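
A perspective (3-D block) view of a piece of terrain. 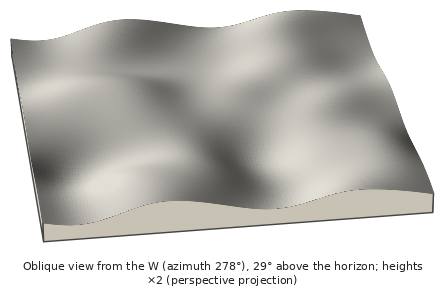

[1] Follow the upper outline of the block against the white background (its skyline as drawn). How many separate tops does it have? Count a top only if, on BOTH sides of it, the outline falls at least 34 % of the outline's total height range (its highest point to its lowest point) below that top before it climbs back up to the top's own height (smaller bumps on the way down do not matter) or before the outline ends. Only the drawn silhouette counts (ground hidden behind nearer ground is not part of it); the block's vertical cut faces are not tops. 0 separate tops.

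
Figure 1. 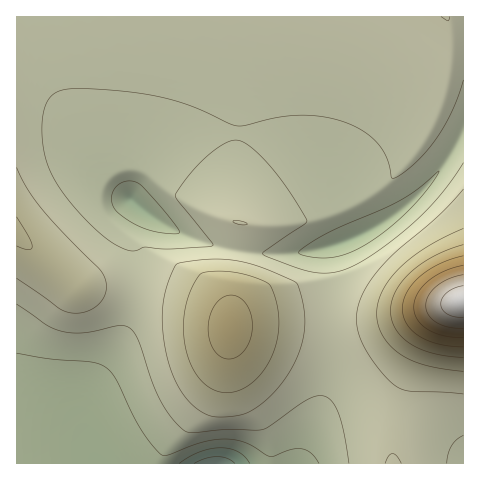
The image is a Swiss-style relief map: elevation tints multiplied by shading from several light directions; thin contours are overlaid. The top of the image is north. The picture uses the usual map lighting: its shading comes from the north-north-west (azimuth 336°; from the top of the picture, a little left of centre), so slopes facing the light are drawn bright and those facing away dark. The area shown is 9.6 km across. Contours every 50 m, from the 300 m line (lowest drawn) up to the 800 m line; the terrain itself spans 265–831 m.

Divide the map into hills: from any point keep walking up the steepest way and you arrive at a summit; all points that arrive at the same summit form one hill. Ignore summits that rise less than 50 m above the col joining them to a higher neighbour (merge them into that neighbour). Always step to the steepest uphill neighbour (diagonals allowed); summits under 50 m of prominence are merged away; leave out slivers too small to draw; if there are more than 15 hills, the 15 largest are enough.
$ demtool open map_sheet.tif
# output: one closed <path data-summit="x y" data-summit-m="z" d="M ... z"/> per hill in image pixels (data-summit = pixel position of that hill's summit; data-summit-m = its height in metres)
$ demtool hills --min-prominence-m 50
<path data-summit="463 301" data-summit-m="831" d="M463 16l-447 1 0 19 13 3 13 13 39 94 15 26 12 12 23 15 22 19 40 21 43 11 50 4 45-8 3 28-3 38 0 59-9 35-22 58 164-1z"/><path data-summit="230 328" data-summit-m="617" d="M146 212l-12 27 3 40-7 39-16 36-28 42-5 13 3 23 12 30 2 2 201 0 21-54 11-39 0-59 3-31-3-35-45 8-50-4-49-14-27-14z"/><path data-summit="17 232" data-summit-m="556" d="M22 37l-6 1 0 404 60 1 7 2 7 6-9-28 0-14 5-13 28-42 16-36 7-39-3-40 12-26-15-14-23-15-12-12-15-26-39-94-9-10z"/>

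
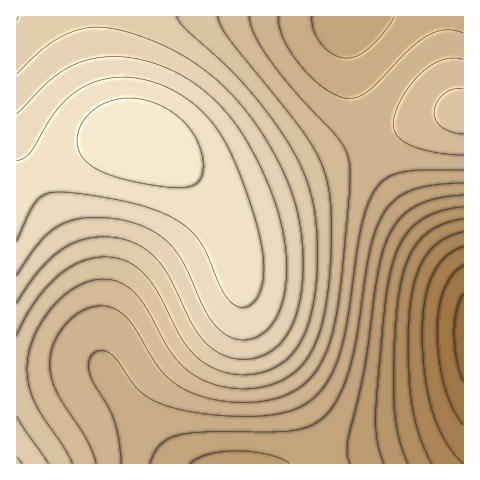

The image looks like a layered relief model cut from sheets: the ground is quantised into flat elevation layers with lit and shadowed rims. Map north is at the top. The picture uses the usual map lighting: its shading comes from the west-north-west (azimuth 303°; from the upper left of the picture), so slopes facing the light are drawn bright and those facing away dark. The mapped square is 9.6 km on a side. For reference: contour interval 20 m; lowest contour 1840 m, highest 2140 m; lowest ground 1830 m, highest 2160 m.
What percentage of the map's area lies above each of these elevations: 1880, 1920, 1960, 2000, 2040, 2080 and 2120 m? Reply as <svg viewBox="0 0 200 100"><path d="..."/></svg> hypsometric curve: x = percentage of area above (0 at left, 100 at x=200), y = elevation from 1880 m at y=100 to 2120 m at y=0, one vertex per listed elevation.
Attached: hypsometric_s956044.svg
<svg viewBox="0 0 200 100"><path d="M193 100l-8-17-11-16-31-17-47-17-33-16-35-17"/></svg>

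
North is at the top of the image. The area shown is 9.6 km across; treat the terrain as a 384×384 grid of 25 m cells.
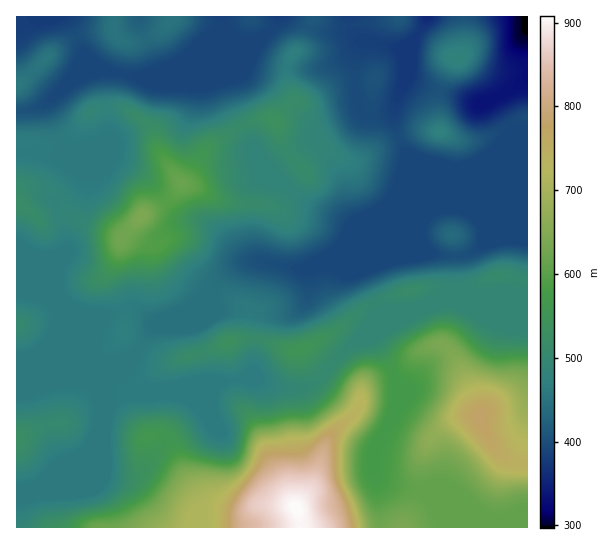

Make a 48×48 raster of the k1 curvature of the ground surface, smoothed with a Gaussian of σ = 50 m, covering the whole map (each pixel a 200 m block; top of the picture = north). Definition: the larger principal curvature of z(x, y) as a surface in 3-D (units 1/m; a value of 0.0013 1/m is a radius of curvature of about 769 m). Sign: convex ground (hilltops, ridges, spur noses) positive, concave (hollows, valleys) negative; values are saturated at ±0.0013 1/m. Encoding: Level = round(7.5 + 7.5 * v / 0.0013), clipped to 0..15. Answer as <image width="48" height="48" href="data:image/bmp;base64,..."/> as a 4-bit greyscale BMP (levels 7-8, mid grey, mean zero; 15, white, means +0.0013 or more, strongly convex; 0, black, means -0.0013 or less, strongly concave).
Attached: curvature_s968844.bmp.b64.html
<image width="48" height="48" href="data:image/bmp;base64,Qk32BAAAAAAAAHYAAAAoAAAAMAAAADAAAAABAAQAAAAAAIAEAAATCwAAEwsAABAAAAAAAAAAAAAAABEREQAiIiIAMzMzAERERABVVVUAZmZmAHd3dwCIiIgAmZmZAKqqqgC7u7sAzMzMAN3d3QDu7u4A////AImrzv/9uqmKh3e6d3mqmbupiJh3d3iIh3mYiZmZmqmKmIm9qZmqiMuIiZiIeIiIh3iId3Z4iJmJmZqtypqqiuuHeJiId4iZh4iId3doh3mZmZqbyZmbvcd3d4iHd4iahoiIeHd3mHeaq8y62pmazJVneJmHd4iqmZmHd4d3qXebu7mJ2pqa7ZZ3eJqHd3ir3pmHeId3q4isqHVY7ah5/pd4iJund3jNuql3iIiIq4islmRI/ZmJ/6VniIvId3vrh6mYiYiIq7qrhmVa+7zL7+doiIrLiJ3IiKqqqpiJu7u5h3d9+IqYr/+ZiIisuryoiIiZqpiJqYmpiIiutnp1ev/6iIiLzLuph3eIiZh4mHiYiIrcdol1Z6/7mHh4mqq6h3eIiIiIh3iIiIq4d4h2do78mHdmipmrqHeIiIiIiIiId3iYd4iId538mHd3mqqqqYiIeIiHeJqYd3iYd4mZiJz+uYd4m7qJqoh3h3iIeIrMuYinZ5qZiIrLu7l4nLl4mYiId3iIiIms3cqneby6mIiXit65vadnh5iIh3iJiImIit7d3u3e2oh3eb3+24dnd6mIh3iImHd3d5vLqYeL3sh3iIisyod3d6qYiId4mHd3d4iYiId3ityHeHeKuYd3d5mYiIh4iIiIh3eIiZh2eK3Jd4iImId3iIiIiJmId5iIh4mZmZmHiYney6mIiIiHeIh4iruYZ5iIiImYiImIiIeKzv/bmZmHiId4iqvJd5mHeIiIeIh3iHd4iavd3e7su4iIiHnMiJqHeIh3d4h3iId4iIiIiInO24iId2i9qryniYd3d4iIiIh3iId3iHeKl3iYdni9qZrLuoeHd4mYiIiIh4iJqpeIh2i5h5rMuYiruYd3eJqZmYd4h4ibzLh4h3rJmqq83amIiHd3eKqZmHd4iHiKqpiIiKyomoiYvtqId4maqqmIh3eIiIiIiIiIiKl3mHd2nbu6ic3Lu6mZh3iIiIh4iIiIeJiJl3d3rJm7vcl3iIiZmYmZiIh4eIiHeKqZh3d4moi8uod3d3ibqYmZiIiIeIiIeIiIh3d3eIrrmoeIh3iqmImYiIeHiIiIiIiHd4h3Z57Zm4eHiIqomKqpiHiIiIiId4iIiIh3eM+YnLh3eJqHirqqqHiYmqmId6qpiIh3aNx2m8uXaKp3m5d5qZrM7tyoh6qqqph3esqHiKvLmbmHqnZoiJvN25rLiId4rMmJz9u6h3ms3LmIuHd4h4mbx1V6y5h3it3N/IiZh3iJq6qbqHeJh4iKt1Z4mrmHeKu8p2eId3iHearLqYeJh4iJuGeIiMp3eImJiHeId3h2Z5uomYiJl3eJuYmIh7yoiIiIh4d3d4h3d6yWeIiJqIeZq6qZiIzqmHiIiIeIiHd3iKyXd3iJmIirvMqZmWjOqHiZqoiIh3d4iK3bqIeIiHibusyYiHiruYmru6qYd3eIeJvLmId4iIiqqayod4iImZqriJupiIiIiIiZh3iIiZmZmau5d4d3d4irh3m7y6qru5ibuqqqu8t3mZqIiA=="/>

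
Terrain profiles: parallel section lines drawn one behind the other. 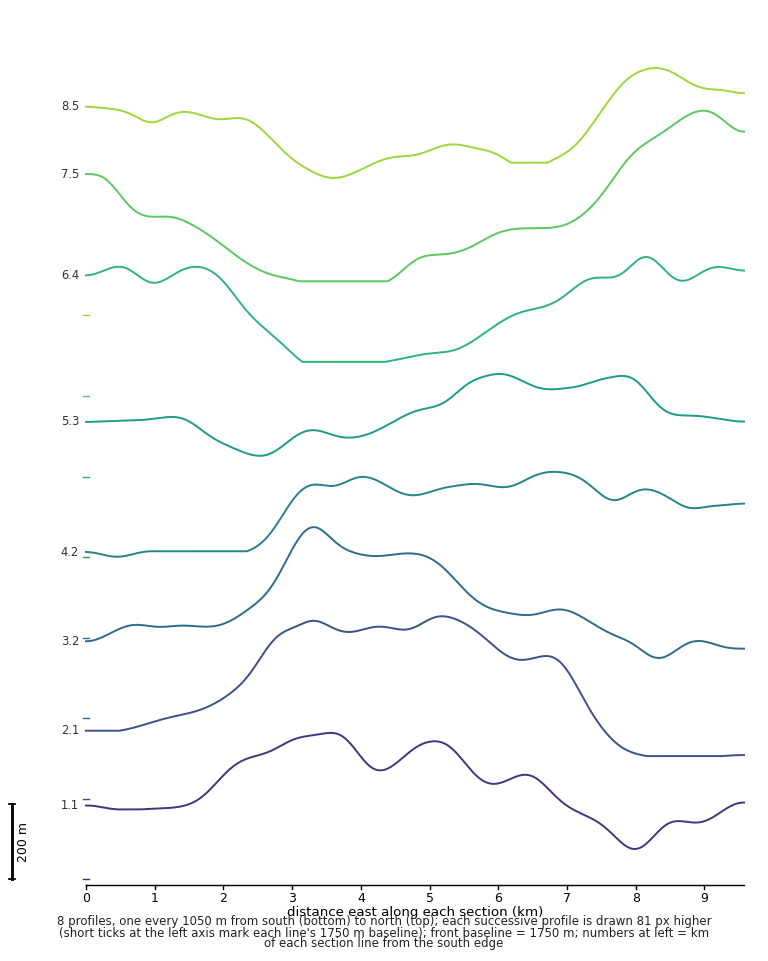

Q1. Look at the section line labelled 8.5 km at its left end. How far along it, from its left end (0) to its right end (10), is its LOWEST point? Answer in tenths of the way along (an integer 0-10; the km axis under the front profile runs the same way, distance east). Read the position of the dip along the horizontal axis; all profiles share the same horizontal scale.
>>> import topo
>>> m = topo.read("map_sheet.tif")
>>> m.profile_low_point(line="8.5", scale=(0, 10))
4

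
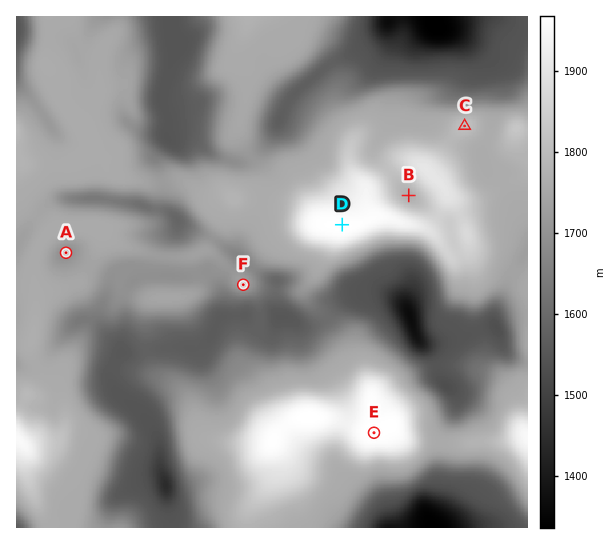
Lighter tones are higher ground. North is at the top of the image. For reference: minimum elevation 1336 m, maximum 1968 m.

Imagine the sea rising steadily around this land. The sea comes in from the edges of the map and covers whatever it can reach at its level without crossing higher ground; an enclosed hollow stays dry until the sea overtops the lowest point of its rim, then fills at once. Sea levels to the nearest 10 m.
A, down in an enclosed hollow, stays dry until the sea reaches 1740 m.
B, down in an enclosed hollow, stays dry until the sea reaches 1810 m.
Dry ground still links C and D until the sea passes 1790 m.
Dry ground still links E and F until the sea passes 1710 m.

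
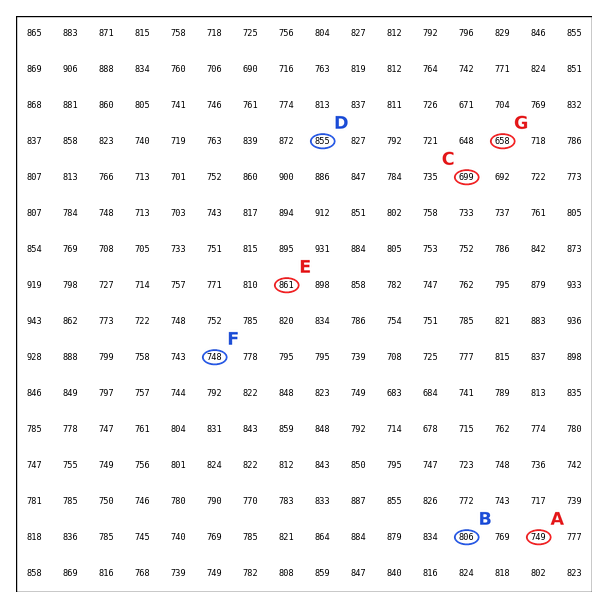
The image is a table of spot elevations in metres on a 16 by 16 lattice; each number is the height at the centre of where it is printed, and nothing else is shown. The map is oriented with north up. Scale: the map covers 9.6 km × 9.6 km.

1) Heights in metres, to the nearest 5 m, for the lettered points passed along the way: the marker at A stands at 750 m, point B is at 805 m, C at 700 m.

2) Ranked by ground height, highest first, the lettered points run E D F G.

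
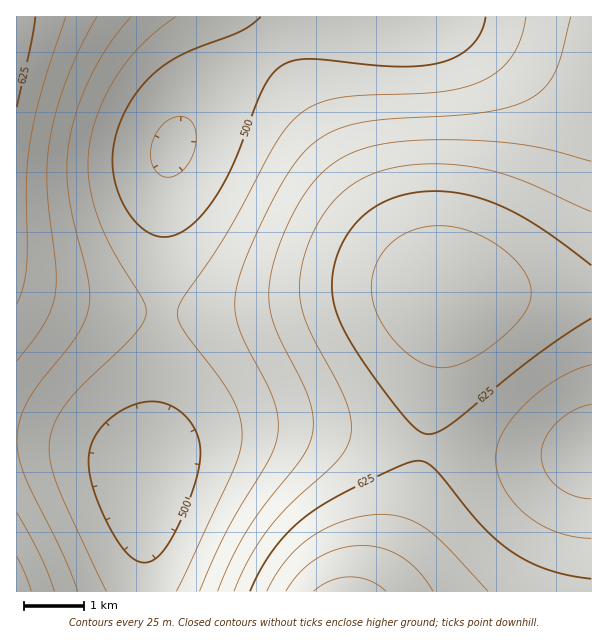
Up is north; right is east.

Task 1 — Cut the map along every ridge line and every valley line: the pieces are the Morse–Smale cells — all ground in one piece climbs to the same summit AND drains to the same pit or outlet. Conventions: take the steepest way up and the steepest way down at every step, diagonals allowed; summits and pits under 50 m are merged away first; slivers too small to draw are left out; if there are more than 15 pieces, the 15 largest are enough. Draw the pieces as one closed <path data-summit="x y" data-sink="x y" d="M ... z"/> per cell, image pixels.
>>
<path data-summit="347 591" data-sink="173 147" d="M591 16l-270 0-28 12-42 28-18 16-45 47-16 28-6 29-6 193-6 59-9 45-1 119 227 0 2-2 23-42 18-50 14-73 18-129 69-4 77 1z"/><path data-summit="17 21" data-sink="173 147" d="M320 16l-304 1 1 423 21 0 43 6 41 12 15 8 7 8 2-3 12-82 4-47 2-148 4-29 4-18 8-15 20-28 33-32 45-35z"/><path data-summit="347 591" data-sink="591 450" d="M570 292l-55 0-69 4-18 129-14 73-18 50-24 44 220-1 0-297z"/><path data-summit="17 591" data-sink="173 147" d="M38 440l-22 1 0 150 127 1 2-118-8-8-27-12-29-8z"/>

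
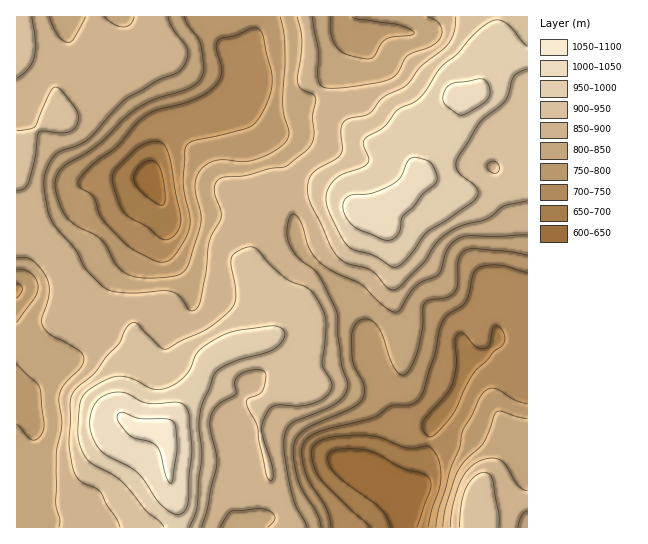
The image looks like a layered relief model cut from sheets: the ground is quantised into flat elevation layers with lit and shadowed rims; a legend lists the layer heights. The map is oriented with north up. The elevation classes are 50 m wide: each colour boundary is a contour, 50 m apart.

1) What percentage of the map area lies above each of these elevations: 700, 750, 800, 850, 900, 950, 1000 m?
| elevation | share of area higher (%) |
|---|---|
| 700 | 94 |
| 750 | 83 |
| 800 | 72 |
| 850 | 55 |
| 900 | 30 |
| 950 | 15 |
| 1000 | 5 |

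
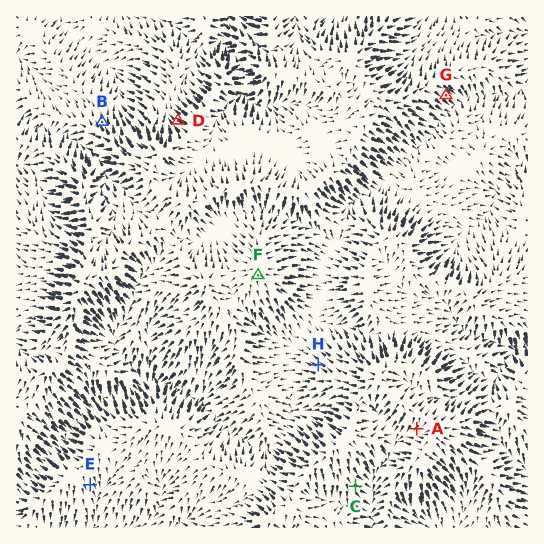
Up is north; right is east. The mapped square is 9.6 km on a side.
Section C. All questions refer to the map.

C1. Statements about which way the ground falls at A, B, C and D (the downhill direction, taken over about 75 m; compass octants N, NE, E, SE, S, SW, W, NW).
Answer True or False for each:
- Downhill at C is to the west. False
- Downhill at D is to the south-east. False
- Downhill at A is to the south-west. True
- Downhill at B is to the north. True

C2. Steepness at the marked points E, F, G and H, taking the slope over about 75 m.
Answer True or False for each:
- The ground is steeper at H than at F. True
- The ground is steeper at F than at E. False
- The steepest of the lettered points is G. True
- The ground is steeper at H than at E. True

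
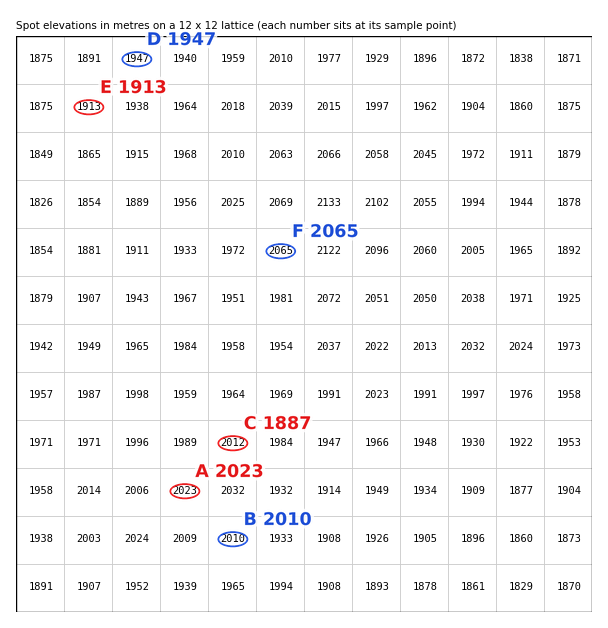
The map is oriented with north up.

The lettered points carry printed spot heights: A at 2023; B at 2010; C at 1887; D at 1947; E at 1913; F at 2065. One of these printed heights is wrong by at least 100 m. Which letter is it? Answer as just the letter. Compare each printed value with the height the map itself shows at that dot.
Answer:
C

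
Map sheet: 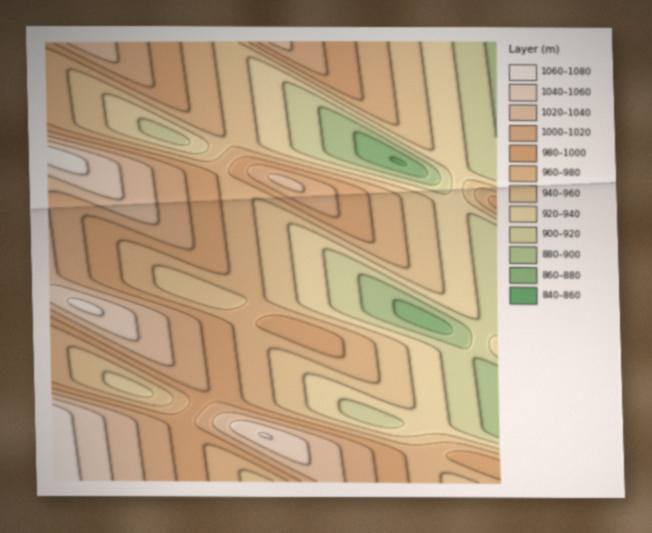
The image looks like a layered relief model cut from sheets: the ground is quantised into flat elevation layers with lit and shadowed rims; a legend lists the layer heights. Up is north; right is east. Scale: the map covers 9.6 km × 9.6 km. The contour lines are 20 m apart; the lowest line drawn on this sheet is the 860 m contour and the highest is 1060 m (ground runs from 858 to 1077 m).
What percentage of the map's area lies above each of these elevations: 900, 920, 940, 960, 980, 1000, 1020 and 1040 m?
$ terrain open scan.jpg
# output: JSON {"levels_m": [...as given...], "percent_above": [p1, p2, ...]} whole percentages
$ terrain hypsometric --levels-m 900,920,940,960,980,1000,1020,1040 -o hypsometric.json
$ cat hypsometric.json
{"levels_m": [900, 920, 940, 960, 980, 1000, 1020, 1040], "percent_above": [95, 85, 72, 56, 38, 23, 12, 6]}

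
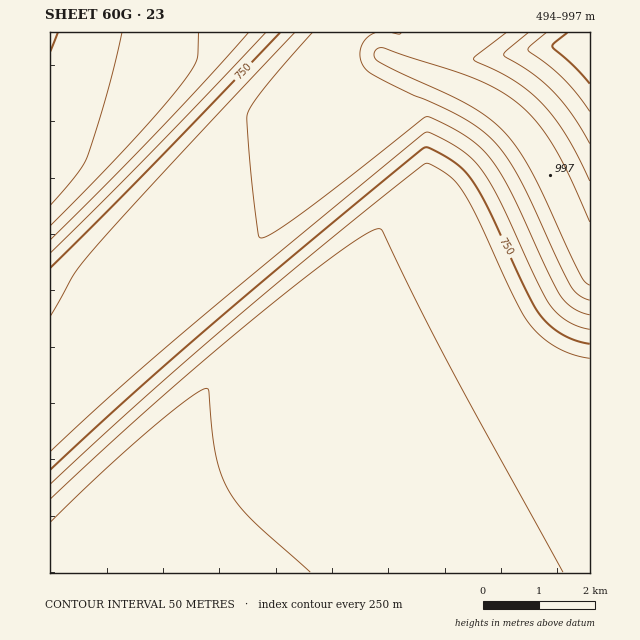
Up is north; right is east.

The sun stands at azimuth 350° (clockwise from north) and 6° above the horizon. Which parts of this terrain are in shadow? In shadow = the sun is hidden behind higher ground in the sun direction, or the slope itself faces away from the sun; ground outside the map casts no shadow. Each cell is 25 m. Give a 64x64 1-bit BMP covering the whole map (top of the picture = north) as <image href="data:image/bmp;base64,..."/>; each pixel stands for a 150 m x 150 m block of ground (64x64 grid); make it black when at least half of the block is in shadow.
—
<image width="64" height="64" href="data:image/bmp;base64,Qk0+AgAAAAAAAD4AAAAoAAAAQAAAAEAAAAABAAEAAAAAAAACAAATCwAAEwsAAAIAAAAAAAAA////AAAAAAAAAAAAAAAAAAAAAAAAAAAAIAAAAAAAAABwAAAAAAAAAHwAAAAAAAAAfgAAAAAAAAD/AAAAAAAAAP+AAAAAAAAA/8AAAAAAAAD/4AAAAAAAAP/wAAAAAAAA//gAAAAAAAD//gAAAAAAAP//AAAAAAAA//+AAAAAAAB//8AAAAAAAD//4AAAAAAAH//wAAAAAAAP//gAAAAAAAf//AAAAAAAA///AAAAAAAB//+AAAAAAQD//8AAAAADAH//4AAAAAcAP//wAAAADwAP//gAAAAfAAf//AAAAD8AA//+AAAAfwAB//8AAAB/AAD//4AAAD8AAH//wAAAHwAAP//wAAAPAAAf//gAAAcAAA///AAAAwAAB//+AAABAAAD//8AAAAAAAH//4AAAAAAAH//wAAAAAAAP//gIAAAAAAf//DwAAAAAA////AAAAAAB///8AAAAAAD///4AAAAAAH///gAAAAAAP//+AAAAAAAf//8AAAAAAA///wAAAAAAB///AAAAAAAD//8AAAAAAAD//wAAAAAAAH//gAAAAAAAP/+AAAAAAAAf/4AAAAAAAA//AAAAAAAAB/4AAAAAAAAP/AAAAAAAAD/wAAAAAAAAf8AAAAAAAAD+AAAAAAAAAPgAAAAAAAAAwAAAAAAAAAAAB/AAAAAAAAAD/wAAAAAAAAH/A=="/>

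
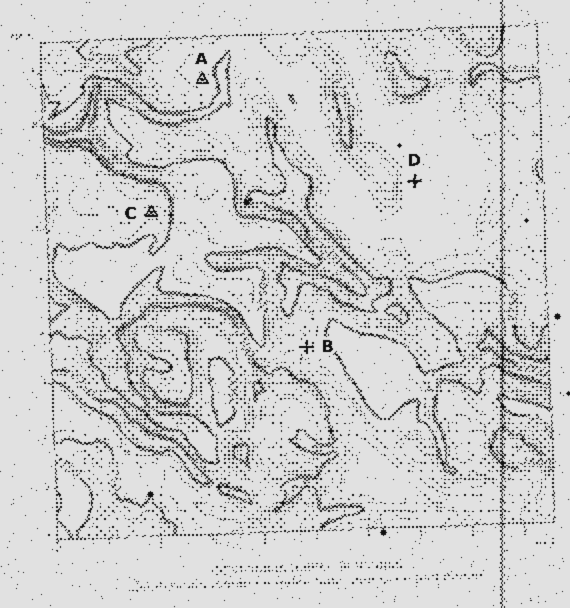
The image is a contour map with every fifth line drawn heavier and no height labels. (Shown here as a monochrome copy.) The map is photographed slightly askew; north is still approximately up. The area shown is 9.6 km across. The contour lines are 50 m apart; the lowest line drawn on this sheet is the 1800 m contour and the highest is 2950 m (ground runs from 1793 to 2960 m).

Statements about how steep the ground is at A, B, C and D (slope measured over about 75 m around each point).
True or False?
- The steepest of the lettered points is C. False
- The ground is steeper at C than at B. False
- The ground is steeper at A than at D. True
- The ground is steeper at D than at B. False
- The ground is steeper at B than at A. True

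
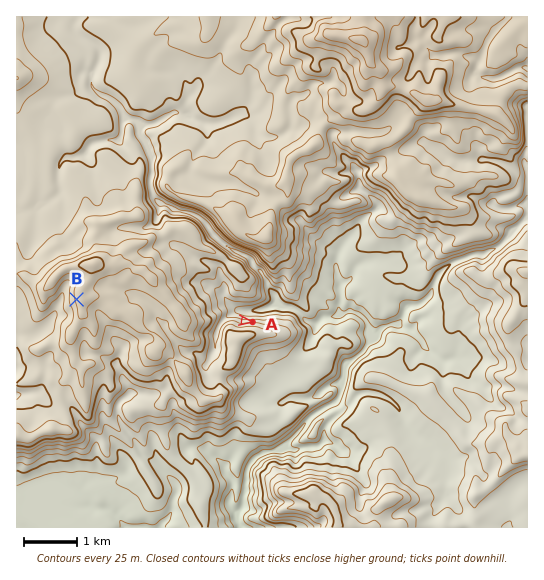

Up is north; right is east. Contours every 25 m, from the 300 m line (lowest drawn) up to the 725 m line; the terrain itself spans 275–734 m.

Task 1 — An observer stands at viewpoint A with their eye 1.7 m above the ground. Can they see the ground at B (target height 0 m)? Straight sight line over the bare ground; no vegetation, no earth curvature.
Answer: no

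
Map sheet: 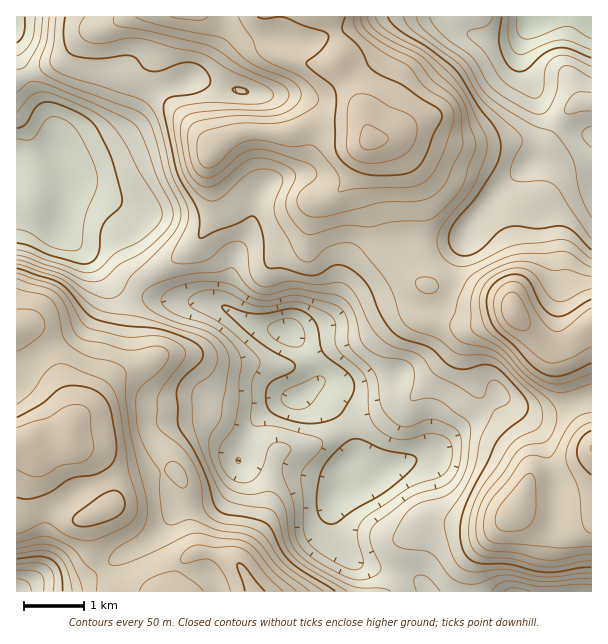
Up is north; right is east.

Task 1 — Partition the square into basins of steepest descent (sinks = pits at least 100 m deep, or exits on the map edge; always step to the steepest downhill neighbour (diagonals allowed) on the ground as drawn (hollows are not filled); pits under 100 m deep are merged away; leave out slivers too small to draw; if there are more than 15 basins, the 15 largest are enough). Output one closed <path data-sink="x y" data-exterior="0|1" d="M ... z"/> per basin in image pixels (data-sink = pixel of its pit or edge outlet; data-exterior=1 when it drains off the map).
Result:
<path data-sink="288 332" data-exterior="0" d="M357 124l-48 2-18 7-48-1-18 7-14 13-3 10 0 12 6 24-2 18-14 26-9 8-42 26-11 11-6 18-3 37-5 20-28 39-22 24 0 18 6 7 14 7 8 10 9 18 4 19 9-20 24-9 18-5 12 0 6 12 2 34 10 35 19 2 21 7 10 12 10 20 337 0 1-80-31 2-31-3-12-4 12-31 0-12-2-9-18-29-29-31-11-23-2-19 1-11 5-9 6-5 33-15 1-2-7-7-21-3-22 0-29-13-12-4-9-6-22-21-12-20-12-40 2-60-3-6z"/><path data-sink="530 24" data-exterior="0" d="M591 16l-323 1 3 25 7 12 33 10 24-2 19 31 7 15 9 29-2 60 12 40 6 12 28 29 9 6 12 4 29 13 22 0 21 3 22 26 17 13 18 0 11-6-15 14 0 6 17 50 14 29z"/><path data-sink="17 162" data-exterior="1" d="M267 16l-141 0-18 10-16 5-8 5-21 24-47 20 0 249 7 2 8 8 27 38 10 25 4 22 22-23 28-39 5-20 3-37 6-18 11-11 42-26 17-22 8-16 0-14-6-24 0-12 3-10 14-13 18-7 48 1 18-7 12-2 36 0 10 5-6-21-25-45-25 1-33-10-7-12z"/><path data-sink="17 591" data-exterior="1" d="M27 445l-11 1 0 145 107 1-11-8-18-27-6-33 2-6-12 0-6-2-12-13-10-14-13-31z"/><path data-sink="17 26" data-exterior="1" d="M125 16l-108 0-1 62 2 1 45-19 21-24 8-5 16-5z"/>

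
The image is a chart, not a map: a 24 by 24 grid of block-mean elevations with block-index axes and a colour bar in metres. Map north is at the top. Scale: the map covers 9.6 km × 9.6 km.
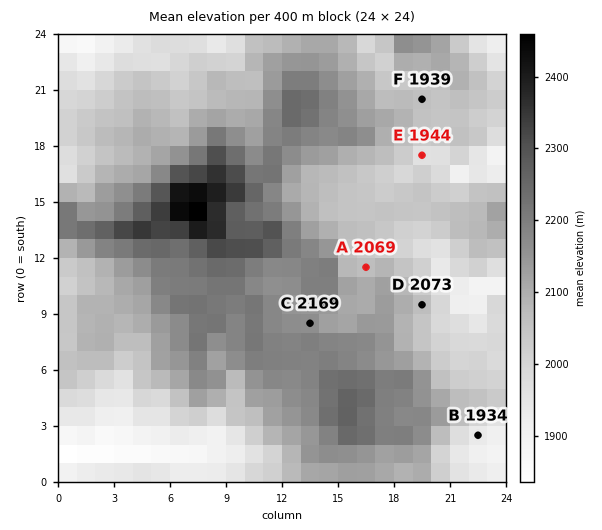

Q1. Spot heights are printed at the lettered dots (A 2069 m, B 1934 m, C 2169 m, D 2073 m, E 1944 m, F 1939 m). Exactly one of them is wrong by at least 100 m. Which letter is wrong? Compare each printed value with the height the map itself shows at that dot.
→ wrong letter F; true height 2064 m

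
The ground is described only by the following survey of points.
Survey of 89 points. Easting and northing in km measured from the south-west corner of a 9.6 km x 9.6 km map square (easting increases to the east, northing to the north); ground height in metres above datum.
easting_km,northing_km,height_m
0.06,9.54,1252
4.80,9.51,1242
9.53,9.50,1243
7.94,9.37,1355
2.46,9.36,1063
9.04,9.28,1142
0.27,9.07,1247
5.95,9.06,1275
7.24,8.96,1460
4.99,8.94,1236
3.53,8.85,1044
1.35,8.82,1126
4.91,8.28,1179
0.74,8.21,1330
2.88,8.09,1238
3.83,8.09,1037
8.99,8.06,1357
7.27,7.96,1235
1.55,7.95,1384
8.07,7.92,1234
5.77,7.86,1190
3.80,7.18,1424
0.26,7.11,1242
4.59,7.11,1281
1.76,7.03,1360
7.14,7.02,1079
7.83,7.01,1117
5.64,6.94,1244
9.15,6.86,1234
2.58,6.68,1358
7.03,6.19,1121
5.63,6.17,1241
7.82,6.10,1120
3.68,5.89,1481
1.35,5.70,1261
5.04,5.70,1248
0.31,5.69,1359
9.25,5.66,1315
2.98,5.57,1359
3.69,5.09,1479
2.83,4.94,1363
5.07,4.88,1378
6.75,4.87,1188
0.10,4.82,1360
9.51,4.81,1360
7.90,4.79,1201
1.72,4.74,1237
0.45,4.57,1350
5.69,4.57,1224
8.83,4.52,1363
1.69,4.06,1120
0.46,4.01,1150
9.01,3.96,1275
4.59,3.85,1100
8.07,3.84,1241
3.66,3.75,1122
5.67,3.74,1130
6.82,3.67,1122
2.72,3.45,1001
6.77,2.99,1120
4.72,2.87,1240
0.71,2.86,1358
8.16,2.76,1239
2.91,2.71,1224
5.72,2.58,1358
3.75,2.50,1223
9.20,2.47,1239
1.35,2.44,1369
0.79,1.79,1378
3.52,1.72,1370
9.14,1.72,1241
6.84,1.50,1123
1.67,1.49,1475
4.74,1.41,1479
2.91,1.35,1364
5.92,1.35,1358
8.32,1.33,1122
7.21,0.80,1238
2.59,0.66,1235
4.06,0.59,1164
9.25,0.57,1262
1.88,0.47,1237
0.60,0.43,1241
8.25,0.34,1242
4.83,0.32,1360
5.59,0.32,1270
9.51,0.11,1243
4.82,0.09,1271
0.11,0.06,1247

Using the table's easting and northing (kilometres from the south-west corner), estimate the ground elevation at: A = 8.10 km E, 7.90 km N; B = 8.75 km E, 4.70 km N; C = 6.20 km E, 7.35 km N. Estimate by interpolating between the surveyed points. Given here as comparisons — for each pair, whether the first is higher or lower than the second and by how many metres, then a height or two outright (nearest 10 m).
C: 240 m lower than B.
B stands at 1360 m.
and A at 1230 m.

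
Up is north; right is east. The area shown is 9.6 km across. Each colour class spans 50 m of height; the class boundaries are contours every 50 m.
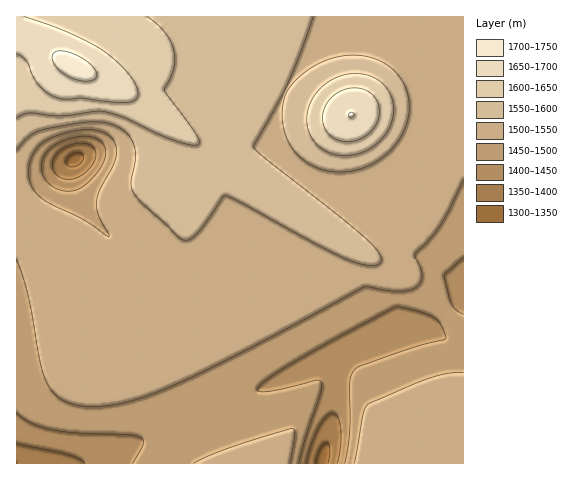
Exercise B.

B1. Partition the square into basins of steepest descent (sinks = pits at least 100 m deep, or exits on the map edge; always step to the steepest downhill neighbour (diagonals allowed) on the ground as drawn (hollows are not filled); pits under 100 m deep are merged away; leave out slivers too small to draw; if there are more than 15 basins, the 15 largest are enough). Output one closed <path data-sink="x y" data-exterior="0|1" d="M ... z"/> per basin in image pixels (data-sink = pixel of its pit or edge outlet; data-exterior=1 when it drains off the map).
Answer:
<path data-sink="322 460" data-exterior="0" d="M463 16l-447 1 1 20 18 3 33 24 62 29 29 21 13 15-1 10-8 15 0 11 5 17 15 36 3 18 0 17-8 28-8 13-19 21-1 18 11 32 38 89 7 10 258-1z"/><path data-sink="75 159" data-exterior="0" d="M24 37l-8 1 0 162 40 41 42 56 15 11 12 4 25 0 15-11 10-14 7-14 4-20 0-17-3-18-15-36-5-17 0-11 8-15 1-10-13-15-29-21-62-29-27-20z"/><path data-sink="17 463" data-exterior="1" d="M17 200l-1 263 188 1-51-121-3-24 5-8-9 3-15 0-15-5-12-7-17-17-31-44z"/>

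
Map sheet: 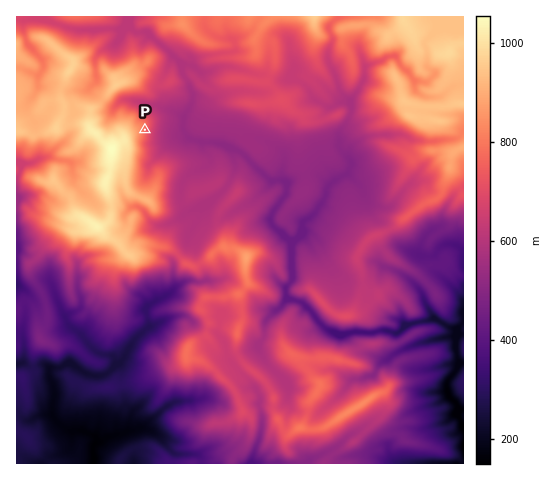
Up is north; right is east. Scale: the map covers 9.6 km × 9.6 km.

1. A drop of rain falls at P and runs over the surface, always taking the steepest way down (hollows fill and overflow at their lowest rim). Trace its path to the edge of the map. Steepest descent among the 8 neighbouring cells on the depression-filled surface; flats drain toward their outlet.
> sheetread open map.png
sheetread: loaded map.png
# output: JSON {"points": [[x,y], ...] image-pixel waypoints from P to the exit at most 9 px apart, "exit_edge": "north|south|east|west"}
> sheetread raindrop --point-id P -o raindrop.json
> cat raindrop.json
{"points": [[145, 130], [154, 130], [164, 130], [173, 130], [182, 130], [189, 138], [199, 141], [208, 143], [217, 144], [227, 145], [236, 150], [245, 157], [255, 166], [264, 174], [273, 181], [283, 181], [286, 189], [283, 199], [276, 208], [271, 217], [273, 227], [281, 235], [291, 244], [291, 253], [291, 263], [291, 272], [291, 281], [286, 291], [292, 299], [301, 302], [309, 309], [316, 319], [325, 328], [334, 332], [343, 333], [353, 333], [362, 333], [371, 333], [381, 330], [390, 332], [399, 332], [409, 326], [418, 322], [427, 320], [437, 320], [446, 326], [455, 329], [456, 339], [456, 348], [458, 357], [456, 367], [452, 376], [447, 385], [449, 395], [456, 404], [459, 413], [462, 423], [463, 426]], "exit_edge": "east"}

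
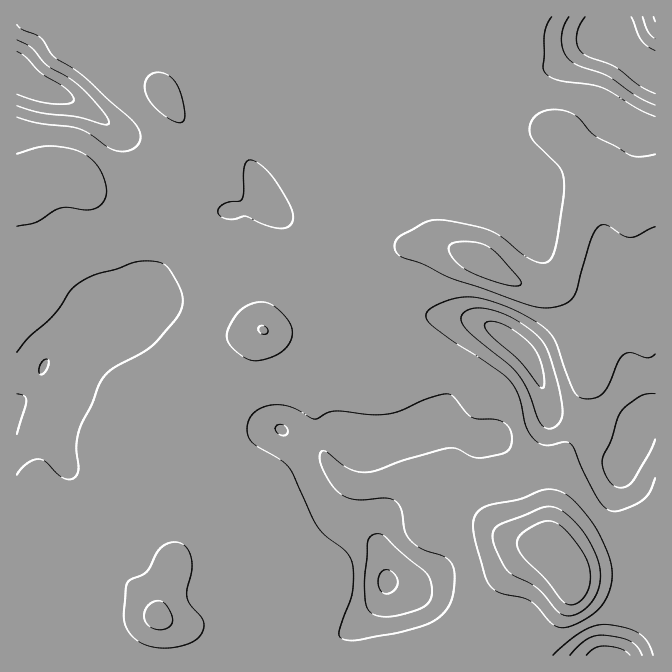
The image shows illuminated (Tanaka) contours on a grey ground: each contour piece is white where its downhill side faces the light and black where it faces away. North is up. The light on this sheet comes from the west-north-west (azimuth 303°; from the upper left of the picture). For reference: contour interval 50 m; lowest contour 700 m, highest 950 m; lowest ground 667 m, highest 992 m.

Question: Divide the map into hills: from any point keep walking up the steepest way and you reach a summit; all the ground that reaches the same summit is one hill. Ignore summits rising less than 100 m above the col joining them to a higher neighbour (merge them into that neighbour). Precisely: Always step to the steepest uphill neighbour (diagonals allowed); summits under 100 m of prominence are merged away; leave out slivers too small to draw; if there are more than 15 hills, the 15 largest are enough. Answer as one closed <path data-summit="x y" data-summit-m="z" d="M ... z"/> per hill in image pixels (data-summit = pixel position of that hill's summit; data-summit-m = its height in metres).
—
<path data-summit="482 262" data-summit-m="935" d="M609 16l-593 1 1 639 310 0 2-11 28-21 21-20 10-22-2-14-5-16-7-11-32-17-14-12-19-34-11-28-14-18 16 4 35-5 12 5 8 7 19 1 30-10 11-1 20-9 8-9 11-33 0-9-5-8 2-8 13-22 14-11 16 4 23 16 11 11 11 22 9 31 6 6 33 10 13 15 10 7 12 3 8 0 3-2 1-12 5-12 8-7 9-3 0-341-22-14-20-20-5-10z"/><path data-summit="555 554" data-summit-m="992" d="M485 324l-7 0-8 5-14 18-7 15 5 11-1 15-10 27-8 9-20 9-11 1-30 10-19-1-8-7-12-5-35 5-14-3 12 17 11 28 19 34 14 12 32 17 7 11 5 16 2 14-10 22-21 20-28 21-1 10 327 1 1-241-6-1-11 9-5 12-1 12-3 2-8 0-15-5-20-20-33-10-6-6-9-31-11-22-20-17z"/><path data-summit="655 17" data-summit-m="805" d="M655 16l-46 1 0 11 5 10 20 20 20 13 2-1z"/>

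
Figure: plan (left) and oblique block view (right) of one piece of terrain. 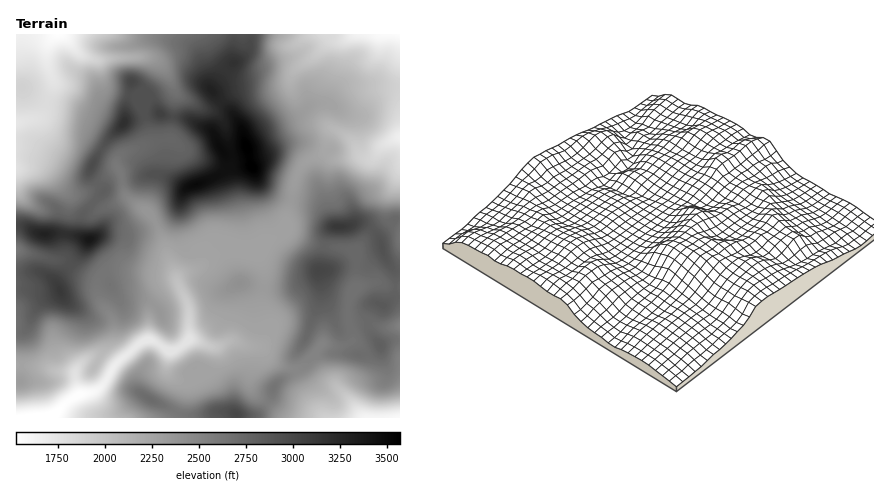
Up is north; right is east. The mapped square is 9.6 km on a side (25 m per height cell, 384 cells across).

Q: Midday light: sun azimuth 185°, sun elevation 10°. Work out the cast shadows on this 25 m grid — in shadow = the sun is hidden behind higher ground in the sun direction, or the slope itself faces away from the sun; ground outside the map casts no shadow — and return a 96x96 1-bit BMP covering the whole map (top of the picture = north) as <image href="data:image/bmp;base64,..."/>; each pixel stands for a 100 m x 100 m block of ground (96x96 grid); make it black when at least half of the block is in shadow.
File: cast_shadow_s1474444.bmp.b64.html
<image width="96" height="96" href="data:image/bmp;base64,Qk2+BAAAAAAAAD4AAAAoAAAAYAAAAGAAAAABAAEAAAAAAIAEAAATCwAAEwsAAAIAAAAAAAAA////AAAAAAAAAAAAAAAAAAAAAAAAAAAAAAAAeAAAAAAAAfAAAH+D/AAAAAAAAfwAAf///AAAAAAAAfwAD///+AAAAAAAAPwAP///+AAAAAAAAD4A////8AAAAAAAAAGD////8AAAAAAAAAH//4f/8AAAAAAAAAH//wH/44AAAAAAAAD//gD/48AAAAAAAAD//gB/w+AAAAAAAAB//gA/weAAAAAAAAB+H8AfgMAAAAAAAAB/v/BBAAAAAAAAAAA////gAAAAAAAAAAAf///gAAAAAAAAAAAf///gAAAAAAAAAAAP/P+AAAAAAAAAAAAH8H4AAAAAAAAAAAAB4DwAAAAAAAAAAAAAQAAAAAAAAAAAAAAAAAAAAAAAAAAAAAAAAAAAAAAAAAAAAAAAAAAAAAAAAAAAAAAAAAAAAAAAAAAAAAAAAAAAAAAAAAAAAAAAAAAAAAAAAAAAAAAAAAAAAAAAAAAAAAAAAAAAAAAAAAAAAAAAAAAAAAAAAAAAAAAAAAAAAAAAAAAAAAAAAAAAAAAAAAAAAAAAAAAAAAAAAAAAAAAAAAAAAAAAAAAAAAAAAAAAAAAAAAAAAAAAAAAAAAAAAAABwAAAAAAAAAAAAAAPwAAAAAAAAAAAAAD/AAAAAAAAAAAHAAD4AAAAAAAAAAf/AAAAAAAAAAAAAAfwAAAAAAAAAAAAAAfAAAAAAAAAAAAAAAeAAAAAAAAAAAAAAAMAAAAAAHAAAAAAAAAAAAAAB/wAAAAAAAAAAAAP//4AAAAAAAAAAAA///4AAAAAAAABwAD///4AAAAAAAAH8AD///8AAAAAAAAP/+D///8AAAAAAAAH//////4AAAAAAAAH//////4AAAAAAAAH//////gAAAAAAAAD/////+AAAAAAAAAD/////gAAAAAAAAAB3///+AAAAAAAAAAAP///+AAAAEAAAAAAP///+AAAAPwAAAAAf///+AAAAf8AAAAB//9/+AAAA/+AAAAD//9/8AAAA/+AAAAD//9/8AAAAf+AAAAB//9/8MAAAP8AAAAA//9/8OAAAP8AAAAAf/F/4HAAAH4AAAAAP/A/4HAAAHwAAMAAH+A/4HAAADgAAeAAAAAPwDAAAAAAA+AAAAABADAAAAAADfAAAAAAABAAAAAADPAAAAAAAAIAAAAACOAAAAAAAAMAAAHAOeAAAAAAAAMAAAfA/+AAAAAAAAEAAB/A/+AAAAAAAAAAA//B/+AAAAAAAAAAD/+D/+AAAAAAAAAAD/4D/+AAAAAAAAAAD/gD/+AAAAAAAAAAD/AB/+AAAAAAAAAABAAAP8AAAAAAAAAAGAAAB8AAAAAAAAAAfAAAAYAAAAAAAAAB/AAAAAAAAAAAABw//AAAAAAAAAAAAD//+AAAAAAAAAAAAP//+AAAAAAAAAAAAf//+AAAAAAAAAAAB///8AAAAAAAAAAAD/D/8AAAAYAAAAAADwB/4AAAAYAB8AAAHAA/gAAAAIAB/wAADAGfAAAAAAAAf4AAAA/+AAAAAAAAP4AAAA/8AAAAAAAAHwA="/>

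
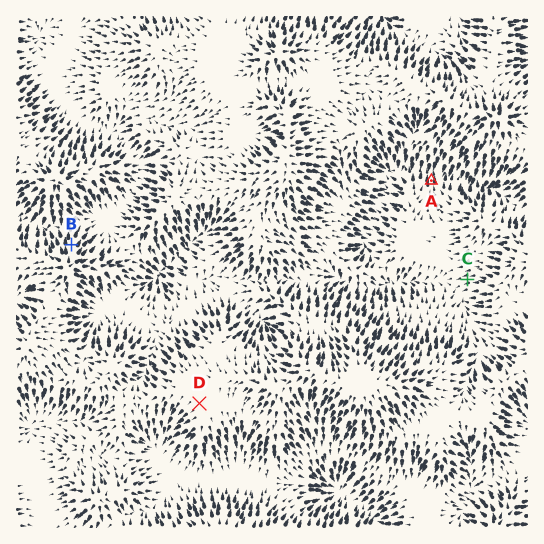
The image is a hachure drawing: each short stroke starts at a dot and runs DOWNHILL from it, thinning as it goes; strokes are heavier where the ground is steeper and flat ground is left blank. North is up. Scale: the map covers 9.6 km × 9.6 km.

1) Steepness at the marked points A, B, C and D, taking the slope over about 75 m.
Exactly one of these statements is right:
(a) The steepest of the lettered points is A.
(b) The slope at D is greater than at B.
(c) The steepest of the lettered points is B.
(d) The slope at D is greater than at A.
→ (c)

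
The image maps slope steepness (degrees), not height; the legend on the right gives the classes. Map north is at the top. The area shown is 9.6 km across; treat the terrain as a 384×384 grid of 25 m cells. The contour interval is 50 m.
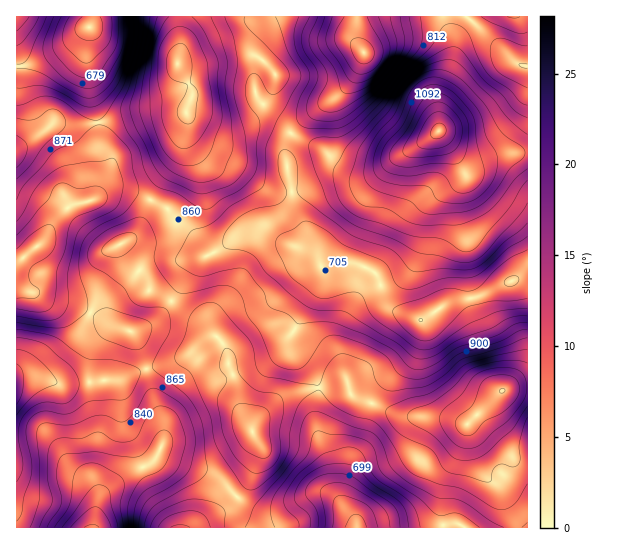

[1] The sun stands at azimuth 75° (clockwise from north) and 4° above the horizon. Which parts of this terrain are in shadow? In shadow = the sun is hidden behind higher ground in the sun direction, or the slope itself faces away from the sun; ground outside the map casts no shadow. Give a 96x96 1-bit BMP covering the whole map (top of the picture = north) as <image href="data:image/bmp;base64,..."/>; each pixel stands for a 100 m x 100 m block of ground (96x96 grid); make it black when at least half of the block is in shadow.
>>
<image width="96" height="96" href="data:image/bmp;base64,Qk2+BAAAAAAAAD4AAAAoAAAAYAAAAGAAAAABAAEAAAAAAIAEAAATCwAAEwsAAAIAAAAAAAAA////AAAAAAAD///4AAAD//////AB///4AAAD/////+AB///wAAAP/////+AB///wAAA//////8AB///wAAB//////8AB///4AAD//////8AD///+AOD//////4AD//////D//////wAD//////D//////gAH//////B//////AAD//////g/////4AAD//////w/////4AAD//////wf////4AAD//////wP////8AAD//////gP////+AAB//////gP////+AAA//////AP////8AAAH/////AH////8AAAB////+AH////8AAHg////+AD////8AAPgf///8AH////4AAPgOf//4AH////4AAPgCf//4AD/j///gAHAAP//4AD/g///4ADAAP//wAB/Af//8AAAAH//wAA/AP//8AAAAH/+AAA/AD//8AAAAH/+AAB+AB//4AAAAH/+AAD+AB//wAAAAH//AAP8AA//gAAAAP/fAAP8AAf+AAAAAf+PgAf8AAf8AAAAA/+HAAP4AAP4AAAAB//HAAP4AAP4AAAAD//gAAD4AAP4AAAAD//4AAAgAAP4PwAAD//4AAAAAAP4PwAAD//4AAAAAAP8PwAwD//wAAAAAAP8HgP4P//wAAAAAAD8AB/////wAAAAAAB8AD///8AAAAAAAAB8AD///8AAAAAAAAA8AD///8AAAAAAAAA8AD///4AAAAAAA+AcAD///wAAAAAMD+AcAP///AAAAAA///A8AP//+AAAAAB///H+AP//+AAAAAP////+AH//8AAAAA/////+AD//4AAAAH/////8AD//4AAAA//////8AD//4AAAf//////8AD//4AAA///////4AD//8AAA//////3wAB//8AAA//////xwAB//4AAD//////wAAB//+A////////4AAB////////////8AAD////////////8AAD/////////////4AD/////////////4AD/////////////8AD/////////////8AD/////7///////8AD/////w///////4AB/////gf/////P4AB/////AH/////HwAA/////AD/////DgAA////+AB/////gAAA////+AB/////8AAA////+AA/////8AAA////+AAf////8AAA////+AAf////+AAB/////AAP////+AAD////+AAH////+AAD////+AAB////+AAD////+AAA////8AAD////+AAAP///8AAD////+AAAH///8AAD////+AAAD///8AAD////8AA8B///4AAD////8AA8A///4AAD////8AB8Af//4AAD////8AA8AP//4AAD////8AA8AP//4AAD////8AAAAP//4AAD////8AAAAf//8AAD////4AAAAf//+AAZ////4AAAA////AB8P///4AAAA////AH4D///8AAAAf///AP4A///8AAAAH///Af4AP//4AAAAD//+B/wAD//4AAAAA//+D/wAA//4AAAAAP/+B/g="/>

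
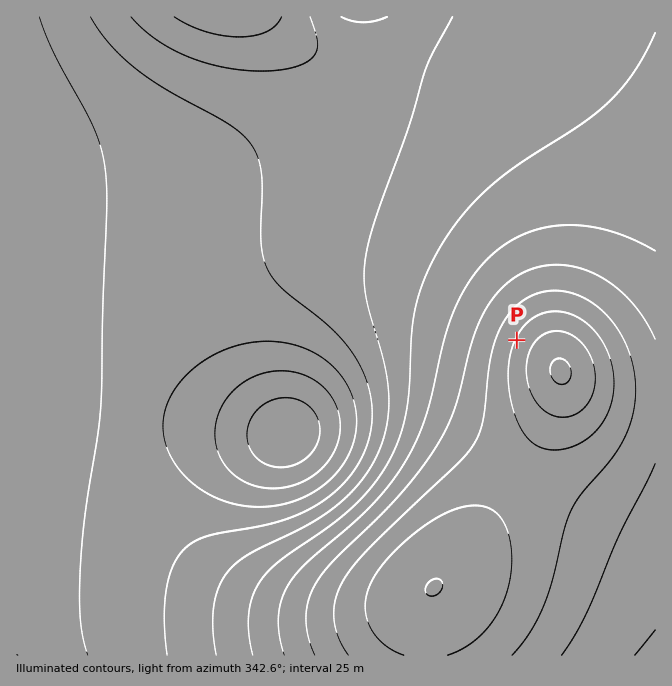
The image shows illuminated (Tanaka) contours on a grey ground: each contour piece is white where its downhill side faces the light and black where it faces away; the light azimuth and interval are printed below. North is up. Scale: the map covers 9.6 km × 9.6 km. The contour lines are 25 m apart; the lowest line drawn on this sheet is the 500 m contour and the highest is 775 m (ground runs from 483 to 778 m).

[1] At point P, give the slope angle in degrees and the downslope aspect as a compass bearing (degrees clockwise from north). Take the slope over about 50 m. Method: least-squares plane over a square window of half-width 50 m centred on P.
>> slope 5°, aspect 295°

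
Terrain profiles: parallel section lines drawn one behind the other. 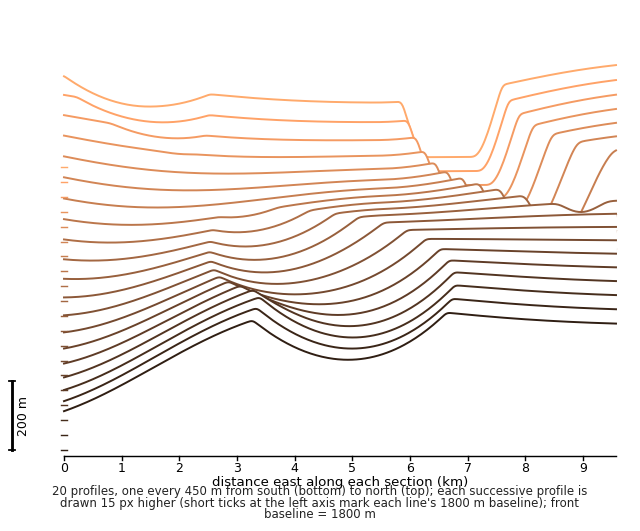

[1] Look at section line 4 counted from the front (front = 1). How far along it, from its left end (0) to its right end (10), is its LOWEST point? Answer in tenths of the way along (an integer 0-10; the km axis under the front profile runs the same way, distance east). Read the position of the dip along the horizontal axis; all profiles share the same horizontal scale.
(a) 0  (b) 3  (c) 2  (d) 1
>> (a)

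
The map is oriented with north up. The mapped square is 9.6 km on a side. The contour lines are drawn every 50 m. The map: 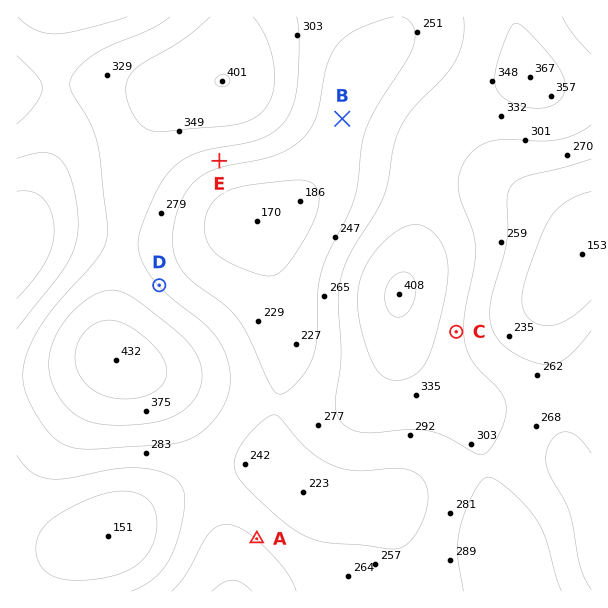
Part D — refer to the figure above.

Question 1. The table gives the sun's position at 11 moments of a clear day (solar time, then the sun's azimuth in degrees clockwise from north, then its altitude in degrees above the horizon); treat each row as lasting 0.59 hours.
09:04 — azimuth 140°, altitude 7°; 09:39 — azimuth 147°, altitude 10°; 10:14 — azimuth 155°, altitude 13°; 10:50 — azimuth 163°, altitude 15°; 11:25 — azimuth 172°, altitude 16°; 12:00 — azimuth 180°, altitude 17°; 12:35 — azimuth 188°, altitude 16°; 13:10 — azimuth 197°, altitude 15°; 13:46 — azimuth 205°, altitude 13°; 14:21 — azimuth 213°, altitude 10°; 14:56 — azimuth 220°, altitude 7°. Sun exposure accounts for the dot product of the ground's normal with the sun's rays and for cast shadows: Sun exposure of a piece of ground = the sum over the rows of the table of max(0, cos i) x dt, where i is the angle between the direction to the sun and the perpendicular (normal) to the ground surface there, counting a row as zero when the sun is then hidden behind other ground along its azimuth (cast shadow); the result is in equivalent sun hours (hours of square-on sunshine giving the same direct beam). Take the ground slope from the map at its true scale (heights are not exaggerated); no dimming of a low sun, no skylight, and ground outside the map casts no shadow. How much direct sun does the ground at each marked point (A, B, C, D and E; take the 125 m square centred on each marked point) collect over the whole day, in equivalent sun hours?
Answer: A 1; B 1.4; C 1.4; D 1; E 2.2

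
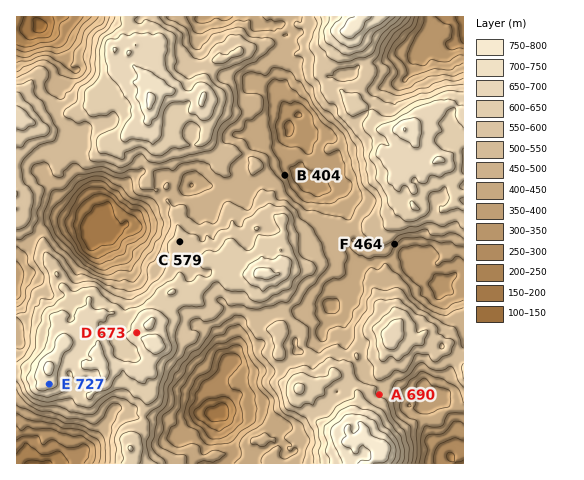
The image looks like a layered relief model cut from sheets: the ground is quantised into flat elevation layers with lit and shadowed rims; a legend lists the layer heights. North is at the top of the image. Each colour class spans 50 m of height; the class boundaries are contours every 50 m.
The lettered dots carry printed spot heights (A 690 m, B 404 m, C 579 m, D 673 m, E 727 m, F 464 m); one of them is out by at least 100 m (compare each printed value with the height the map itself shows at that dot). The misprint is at A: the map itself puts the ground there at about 540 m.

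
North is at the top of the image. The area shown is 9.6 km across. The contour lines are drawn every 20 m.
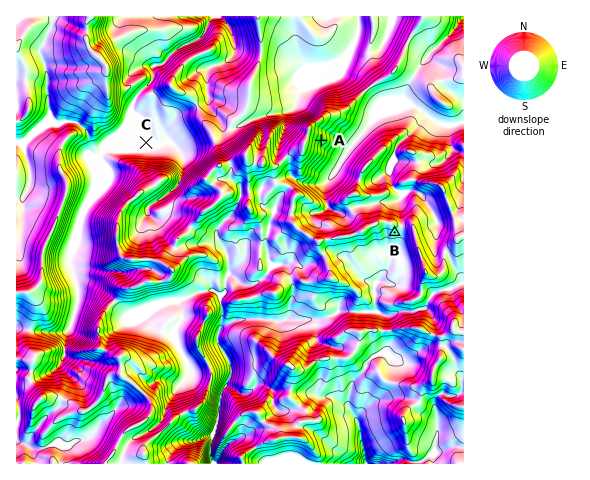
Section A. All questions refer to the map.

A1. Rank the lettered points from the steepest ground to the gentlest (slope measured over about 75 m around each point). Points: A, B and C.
A B C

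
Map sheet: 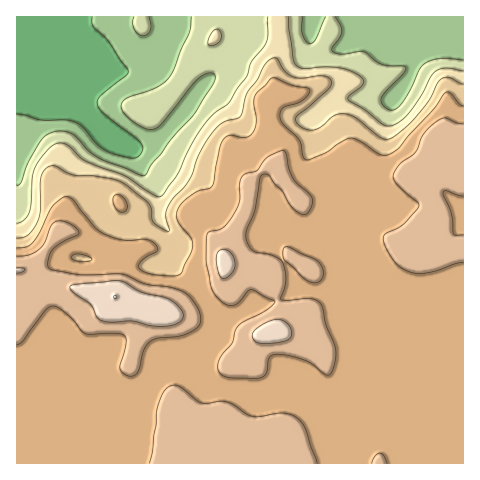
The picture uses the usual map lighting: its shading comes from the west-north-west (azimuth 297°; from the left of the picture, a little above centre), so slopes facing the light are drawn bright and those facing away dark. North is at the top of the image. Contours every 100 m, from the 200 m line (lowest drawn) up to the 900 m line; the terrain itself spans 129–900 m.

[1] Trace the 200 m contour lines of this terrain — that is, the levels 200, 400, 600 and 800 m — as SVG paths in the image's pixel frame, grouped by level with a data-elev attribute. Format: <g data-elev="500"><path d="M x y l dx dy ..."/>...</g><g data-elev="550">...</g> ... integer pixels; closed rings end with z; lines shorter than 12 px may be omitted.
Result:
<g data-elev="200"><path d="M92 17l0 5 2 5 14 13 20 31-3 5-25 20-3 5 1 4 7 10 34 26 4 6-2 7-4 3-5 1-24-6-12-8-14-18-9-5-10-1-22 0-24-6"/></g><g data-elev="400"><path d="M463 71l-17-3-11 3-5 6-10 21-13 18-12 9-10 1-21-16-16-11 1-3 14-12 0-4-3-4-11-6-8-2-15-1-22 1-9-4-2-7-5-40"/><path d="M208 45l6 0 6-4 1-6-3-5-3 0-4 3-3 7z"/><path d="M268 17l-1 24-3 6-13 15-5 15-8 11-9 15-16 12-12 14-12 21-11 24-16 21-5 1-33-21-38-14-18-16-9-2-5 2-6 4-12 17-4 12-3 34-5 8-7 3"/></g><g data-elev="600"><path d="M81 262l-8-3-1-3 3-2 6 0 8 3 3 2-3 2z"/><path d="M119 211l6 0 2-5-3-8-7-4-3 2-1 5 2 6z"/><path d="M463 106l-4-3-8-10-5-1-12 17-26 27-8 11-12 8-9-1-18-12-11-4-11 5-13 10-19 7-4-3-4-17-16-16-3-9 4-8 14-4 6-4 4-4 2-5-3-2-14-3-16-7-5 0-15 14-3 5 0 7 2 18-4 11-7 4-15-2-6 3-4 10-8 38-3 2-9 2-7 4-10 7-5 8-2 6 2 6 12 16 3 7-2 8-11 22-7 2-16-1-16-5-2-3 0-3 7-7 11-6 1-3-3-4-8-4-23 0-21-7-8-6-21-26-6-4-6 1-9 8-13 26-8 12-6 3-9 1"/></g><g data-elev="800"><path d="M260 343l16 0 12-3 4-5-2-8-5-5-6-3-7 1-8 3-8 6-4 5 2 6z"/><path d="M151 326l14 0 11-2 6-5 0-7-5-7-8-6-28-7-21-11-42 3-8 2 0 2 3 4 18 13 5 11 4 4 11 2 22-1z"/><path d="M222 278l3 0 5-3 4-5 1-5-3-10-3-4-5-2-5 2-3 6 2 13z"/><path d="M17 273l5-1 3-2-3-2-5 0"/></g>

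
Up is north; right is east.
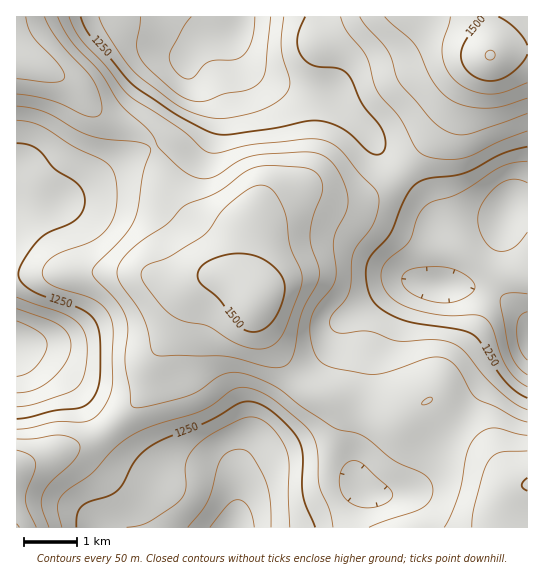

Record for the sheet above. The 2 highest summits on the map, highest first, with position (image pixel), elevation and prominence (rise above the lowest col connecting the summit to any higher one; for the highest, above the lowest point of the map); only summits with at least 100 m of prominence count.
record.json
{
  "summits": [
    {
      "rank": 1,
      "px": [490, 55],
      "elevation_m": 1552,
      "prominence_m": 494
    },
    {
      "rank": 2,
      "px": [253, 301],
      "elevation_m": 1543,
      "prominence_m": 271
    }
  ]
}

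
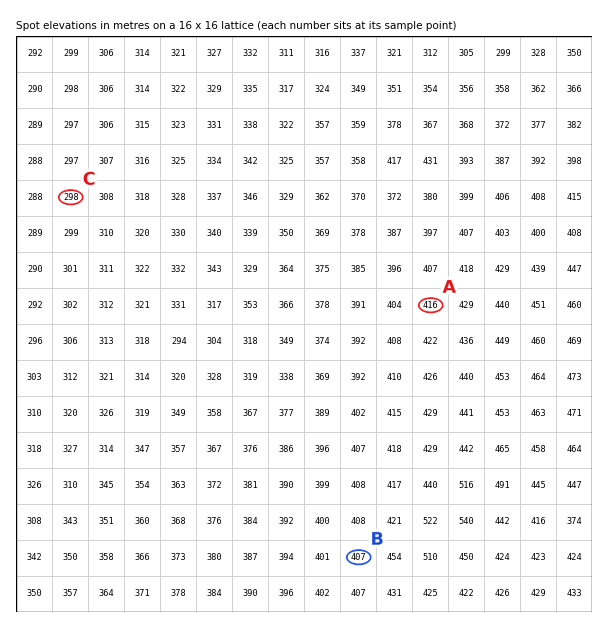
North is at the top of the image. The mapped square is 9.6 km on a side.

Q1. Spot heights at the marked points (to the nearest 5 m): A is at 415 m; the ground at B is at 405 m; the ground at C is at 300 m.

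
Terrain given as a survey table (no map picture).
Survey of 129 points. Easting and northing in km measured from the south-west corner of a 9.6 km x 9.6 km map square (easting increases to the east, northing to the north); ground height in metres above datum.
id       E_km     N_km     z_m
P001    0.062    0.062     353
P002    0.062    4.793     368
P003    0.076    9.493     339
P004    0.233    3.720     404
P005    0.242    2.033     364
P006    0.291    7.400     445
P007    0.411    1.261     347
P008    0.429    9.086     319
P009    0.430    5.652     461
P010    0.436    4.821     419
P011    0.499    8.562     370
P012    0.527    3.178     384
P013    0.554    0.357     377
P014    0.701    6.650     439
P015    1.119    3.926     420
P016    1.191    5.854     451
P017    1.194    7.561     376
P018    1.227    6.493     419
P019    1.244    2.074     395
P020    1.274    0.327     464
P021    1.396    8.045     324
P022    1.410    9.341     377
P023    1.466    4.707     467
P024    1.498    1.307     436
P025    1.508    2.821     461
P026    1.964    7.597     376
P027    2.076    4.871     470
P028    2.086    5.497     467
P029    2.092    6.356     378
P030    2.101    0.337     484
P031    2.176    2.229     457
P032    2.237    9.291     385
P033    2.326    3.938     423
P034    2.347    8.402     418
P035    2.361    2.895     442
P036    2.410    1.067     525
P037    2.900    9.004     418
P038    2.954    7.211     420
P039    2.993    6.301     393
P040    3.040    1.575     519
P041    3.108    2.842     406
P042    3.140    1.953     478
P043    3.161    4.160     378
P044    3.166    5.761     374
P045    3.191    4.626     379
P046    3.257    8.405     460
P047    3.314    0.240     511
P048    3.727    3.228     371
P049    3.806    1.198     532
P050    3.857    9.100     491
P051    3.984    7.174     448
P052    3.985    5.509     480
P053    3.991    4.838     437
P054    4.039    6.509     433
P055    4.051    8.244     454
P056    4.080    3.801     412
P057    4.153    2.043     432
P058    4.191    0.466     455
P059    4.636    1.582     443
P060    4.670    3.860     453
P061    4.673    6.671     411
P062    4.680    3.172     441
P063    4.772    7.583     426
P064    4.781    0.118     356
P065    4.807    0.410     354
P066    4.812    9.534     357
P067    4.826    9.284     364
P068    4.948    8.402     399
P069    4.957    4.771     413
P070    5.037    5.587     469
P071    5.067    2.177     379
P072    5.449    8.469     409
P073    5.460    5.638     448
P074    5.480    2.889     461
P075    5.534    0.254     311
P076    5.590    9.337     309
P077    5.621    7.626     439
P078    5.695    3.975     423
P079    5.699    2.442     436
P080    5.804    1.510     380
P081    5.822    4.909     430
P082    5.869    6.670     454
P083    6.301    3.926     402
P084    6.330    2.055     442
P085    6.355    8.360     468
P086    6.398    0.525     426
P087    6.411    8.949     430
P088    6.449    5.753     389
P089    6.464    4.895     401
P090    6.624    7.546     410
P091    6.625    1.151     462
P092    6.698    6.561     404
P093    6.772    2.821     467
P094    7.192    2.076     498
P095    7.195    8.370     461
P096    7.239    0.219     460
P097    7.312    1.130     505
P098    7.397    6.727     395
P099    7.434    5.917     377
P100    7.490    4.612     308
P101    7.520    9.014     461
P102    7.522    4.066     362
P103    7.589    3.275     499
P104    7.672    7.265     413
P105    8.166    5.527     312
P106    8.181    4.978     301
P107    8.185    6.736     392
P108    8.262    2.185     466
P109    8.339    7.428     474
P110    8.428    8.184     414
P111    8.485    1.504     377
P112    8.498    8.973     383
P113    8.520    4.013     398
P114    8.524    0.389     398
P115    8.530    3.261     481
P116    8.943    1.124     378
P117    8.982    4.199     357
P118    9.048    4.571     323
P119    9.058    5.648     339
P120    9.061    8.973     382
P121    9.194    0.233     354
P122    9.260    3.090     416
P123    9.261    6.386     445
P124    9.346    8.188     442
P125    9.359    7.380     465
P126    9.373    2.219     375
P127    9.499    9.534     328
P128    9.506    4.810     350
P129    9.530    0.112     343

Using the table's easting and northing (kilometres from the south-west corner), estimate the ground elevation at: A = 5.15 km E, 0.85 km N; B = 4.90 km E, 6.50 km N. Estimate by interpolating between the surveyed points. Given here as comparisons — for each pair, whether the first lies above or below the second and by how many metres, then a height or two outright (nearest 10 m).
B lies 70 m above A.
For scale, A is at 350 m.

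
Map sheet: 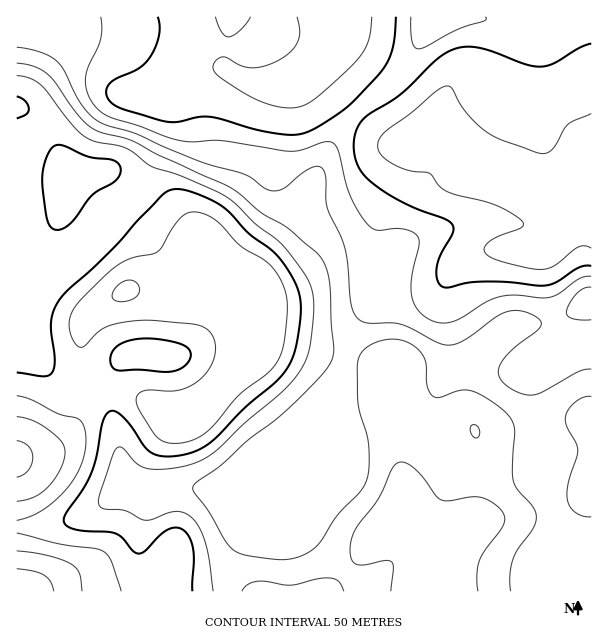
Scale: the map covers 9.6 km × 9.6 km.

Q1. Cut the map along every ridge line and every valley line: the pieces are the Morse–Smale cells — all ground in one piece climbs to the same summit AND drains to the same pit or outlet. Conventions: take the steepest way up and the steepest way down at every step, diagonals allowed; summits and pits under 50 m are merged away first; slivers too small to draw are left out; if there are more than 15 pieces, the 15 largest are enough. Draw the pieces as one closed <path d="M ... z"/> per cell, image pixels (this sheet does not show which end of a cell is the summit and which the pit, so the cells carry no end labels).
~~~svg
<path d="M482 78l-20 0-7 4-10 14-7 27-18 7-16 11 2 26-24 43-4 18 0 65-28 46-8 41-14 33-3 21-22 6-33 23-22 25-5 12-12-7-27-5-33 0-9 4-16 0-12-5-11 0-28 23-23 10-25 6-30 0 0 66 208 0 5-25 24-45 2-7 13 5 16-2 24-14 25-24 4-9 0-10-8-23 8 4 7 0 62-12 21 0 17 32 14 12 12 2 27 2 35-4 9-5 17 59 9 20 4 3-11 5-11 11-3 8-1 16 46 0 0-432-16-24-18-15-52-34z"/><path d="M359 112l-7 4-18 24-21 42-7 25-8 17-33 36-11 18-2 8-27-15-25-25-23-6-16-10-32-31-25 22-13 21-19 18-22 17-34 34 2 18 2 7 37 48 18 7 26 0 8 2 1 17 10 36 2 27 4 7 5 6 15 6 16 0 9-4 33 0 27 5 12 7 5-12 22-25 33-23 22-6 3-21 14-33 8-41 28-46-2-48 4-30 26-48-2-24-11-1-10-6z"/><path d="M428 430l-35 2-48 10-7 0-8-4 8 23 0 10-4 9-25 24-24 14-16 2-13-5-2 7-24 45-4 24 319 1 5-25 11-11 11-5-4-3-9-20-15-46-2-12-17 5-27 3-27-2-12-2-14-12z"/><path d="M342 16l-325 0-1 91 8 3 19 19 15 23 11 24 35-4 12 11 13 16 9-8 10-17 16-34 5-17-1-25 9-12 33-18 12 0 33 17 38 0 19-12 18-17 12-23z"/><path d="M320 66l-18 14-15 6-32-1-33-17-16 2-29 16-9 12 1 25-5 17-16 34-18 26 31 30 16 10 23 6 25 25 27 15 2-8 11-18 33-36 8-17 7-25 17-35 13-21 15-15-34-37z"/><path d="M591 16l-159 0-17 35-13 21-44 39 25 25 10 6 11 0 16-12 18-7 7-27 10-14 7-4 20 0 24 8 52 34 18 15 15 23z"/><path d="M17 320l-1 205 40-1 24-7 24-13 19-17 10-1-7-6-4-7-2-27-8-29-3-24-8-2-26 0-18-7-37-48z"/><path d="M18 108l-2 0 1 202 33-33 22-17 19-18 13-21 24-21-12-17-12-11-35 4-11-24-10-17-24-25z"/><path d="M431 16l-87 0-4 22-10 18-10 9 0 4 39 41 43-38 26-46 4-6z"/>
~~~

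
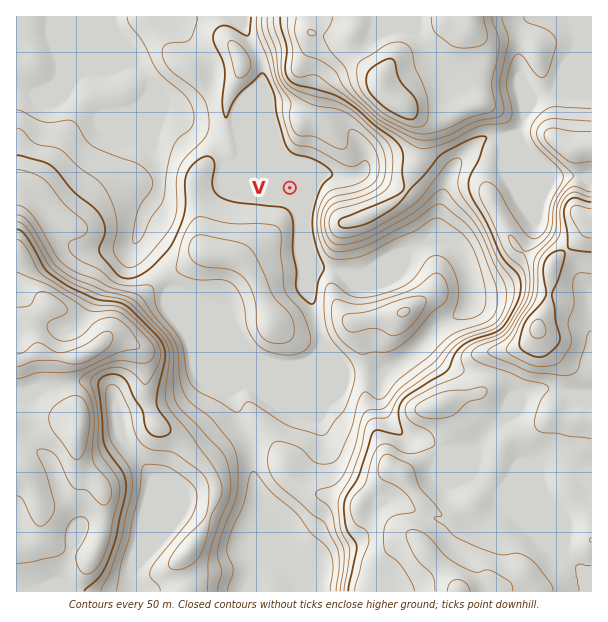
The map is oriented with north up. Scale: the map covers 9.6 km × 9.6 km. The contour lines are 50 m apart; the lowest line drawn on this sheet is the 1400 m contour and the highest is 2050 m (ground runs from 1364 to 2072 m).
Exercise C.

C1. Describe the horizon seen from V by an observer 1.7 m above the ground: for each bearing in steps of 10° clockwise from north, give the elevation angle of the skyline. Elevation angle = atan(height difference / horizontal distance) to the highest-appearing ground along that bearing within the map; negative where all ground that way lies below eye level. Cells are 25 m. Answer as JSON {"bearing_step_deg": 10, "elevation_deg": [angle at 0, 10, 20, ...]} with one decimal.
{"bearing_step_deg": 10, "elevation_deg": [8.7, 9.2, 10.0, 11.6, 13.9, 13.9, 12.5, 8.8, 7.8, 7.8, 9.6, 12.2, 14.5, 14.0, 9.9, 4.9, 4.5, 2.9, 3.0, 4.1, 4.8, 5.0, 5.9, 6.8, 5.4, 4.6, 3.6, 1.1, 0.9, 0.4, 0.1, 0.2, 0.3, 0.9, 2.0, 2.2]}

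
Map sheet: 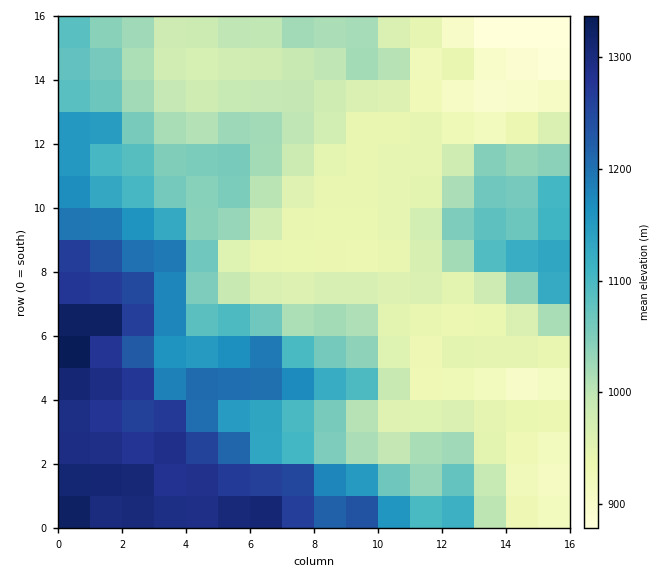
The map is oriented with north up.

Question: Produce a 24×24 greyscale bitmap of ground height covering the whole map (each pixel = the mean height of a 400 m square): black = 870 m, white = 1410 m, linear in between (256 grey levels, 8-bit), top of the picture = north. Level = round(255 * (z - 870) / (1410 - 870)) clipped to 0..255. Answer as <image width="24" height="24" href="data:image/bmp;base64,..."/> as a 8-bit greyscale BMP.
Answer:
<image width="24" height="24" href="data:image/bmp;base64,Qk12BgAAAAAAADYEAAAoAAAAGAAAABgAAAABAAgAAAAAAEACAAATCwAAEwsAAAABAAAAAAAAAAAAAAEBAQACAgIAAwMDAAQEBAAFBQUABgYGAAcHBwAICAgACQkJAAoKCgALCwsADAwMAA0NDQAODg4ADw8PABAQEAAREREAEhISABMTEwAUFBQAFRUVABYWFgAXFxcAGBgYABkZGQAaGhoAGxsbABwcHAAdHR0AHh4eAB8fHwAgICAAISEhACIiIgAjIyMAJCQkACUlJQAmJiYAJycnACgoKAApKSkAKioqACsrKwAsLCwALS0tAC4uLgAvLy8AMDAwADExMQAyMjIAMzMzADQ0NAA1NTUANjY2ADc3NwA4ODgAOTk5ADo6OgA7OzsAPDw8AD09PQA+Pj4APz8/AEBAQABBQUEAQkJCAENDQwBEREQARUVFAEZGRgBHR0cASEhIAElJSQBKSkoAS0tLAExMTABNTU0ATk5OAE9PTwBQUFAAUVFRAFJSUgBTU1MAVFRUAFVVVQBWVlYAV1dXAFhYWABZWVkAWlpaAFtbWwBcXFwAXV1dAF5eXgBfX18AYGBgAGFhYQBiYmIAY2NjAGRkZABlZWUAZmZmAGdnZwBoaGgAaWlpAGpqagBra2sAbGxsAG1tbQBubm4Ab29vAHBwcABxcXEAcnJyAHNzcwB0dHQAdXV1AHZ2dgB3d3cAeHh4AHl5eQB6enoAe3t7AHx8fAB9fX0Afn5+AH9/fwCAgIAAgYGBAIKCggCDg4MAhISEAIWFhQCGhoYAh4eHAIiIiACJiYkAioqKAIuLiwCMjIwAjY2NAI6OjgCPj48AkJCQAJGRkQCSkpIAk5OTAJSUlACVlZUAlpaWAJeXlwCYmJgAmZmZAJqamgCbm5sAnJycAJ2dnQCenp4An5+fAKCgoAChoaEAoqKiAKOjowCkpKQApaWlAKampgCnp6cAqKioAKmpqQCqqqoAq6urAKysrACtra0Arq6uAK+vrwCwsLAAsbGxALKysgCzs7MAtLS0ALW1tQC2trYAt7e3ALi4uAC5ubkAurq6ALu7uwC8vLwAvb29AL6+vgC/v78AwMDAAMHBwQDCwsIAw8PDAMTExADFxcUAxsbGAMfHxwDIyMgAycnJAMrKygDLy8sAzMzMAM3NzQDOzs4Az8/PANDQ0ADR0dEA0tLSANPT0wDU1NQA1dXVANbW1gDX19cA2NjYANnZ2QDa2toA29vbANzc3ADd3d0A3t7eAN/f3wDg4OAA4eHhAOLi4gDj4+MA5OTkAOXl5QDm5uYA5+fnAOjo6ADp6ekA6urqAOvr6wDs7OwA7e3tAO7u7gDv7+8A8PDwAPHx8QDy8vIA8/PzAPT09AD19fUA9vb2APf39wD4+PgA+fn5APr6+gD7+/sA/Pz8AP39/QD+/v4A////ANvQyMrKysbG0tXIr6Orsph0dIFaNiEXGdXNzdHHxMnCx8XNvJ6hn35gW21VOB0VFdHN0tTCxMi7u7O5qJGBdltETGVKMBoVFc7GzM28yL+ypYZ/emVYSkQ9SlU5IBsZFcW/v7K40a+UgnRjUUM3Ly0sPzsuIiAeGsrFw8GzuaWJhYN8dWdVRS4jJisnIyIhIdDMx8eykqSdnpuYi3pzaUMkHR0cGBMTGc/JybeffYyanaaagHBxXDseGx0YFhYVFuvPvKmfg32Fh5d+WU9TRiwbHycqKSgmJODqzbaqh2twbmlRQ0dLQyoeICAiIiYyOrnE0Ma6ek9cWUg4PkI9NycqKB8gIjFXcMW8t66ljWY2KyYjJSgpKykwLSY1QE9sfcW3sZ+amG0xIyIhISAgICIlLzpXbHh+fKudopuQiWRCOysiISEgICIlO1ZcbGlueJiYlIV7b1JJUj4kISEhIiMlM1RVZ1pgdZCOeHFpV01UVUMuJCEiIiMmJ0VPY1lfdoJ9ZmxgVFxbWEY5LSMiIyMmJDhMXlZeY4mDaGNhUVNXVktBNSgiIiMkIixDU0VRRouSgmFISkNKTUtEOjMmIiIiIyEbHCM0MHJ2a1Y/QTg8QUNCPDYrIyIlIhILCwsSIGJhVko9OTM3NzY7OTYxMDIkEhUPDhAPDmJfWEg4MjAyMjI0Nzs8RksgFygZEQ0IB2VbVEk3Li81NjY8QkFHU0IhIB8JBAQEBGpcTEpFMzVAPjxESkRKPSgoJREEBAQEBA=="/>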